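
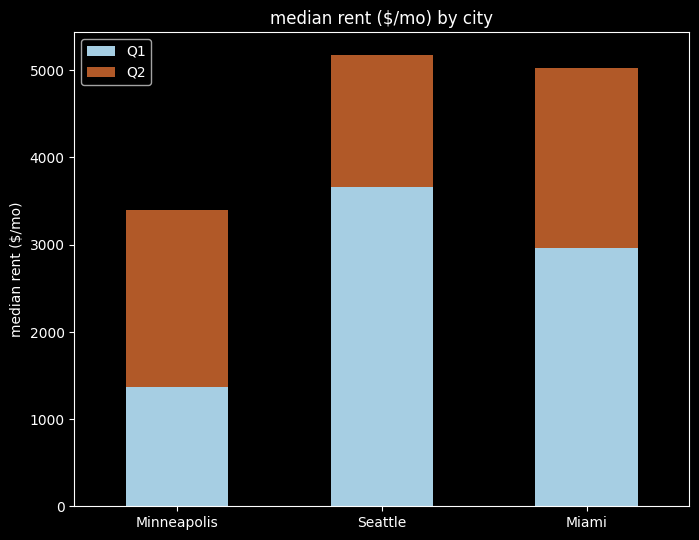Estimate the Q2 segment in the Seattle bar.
Q2 top ≈ 5000, bottom ≈ 3500; segment ≈ 1500.

≈ 1500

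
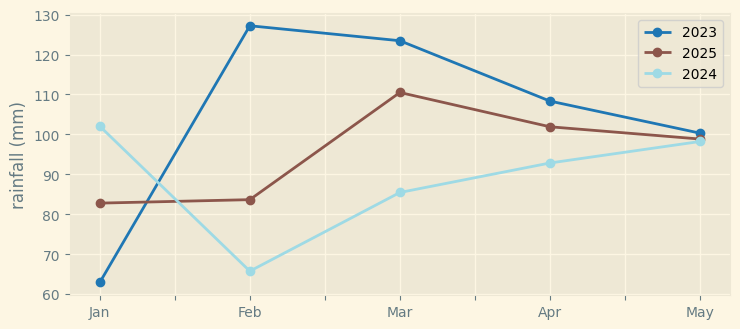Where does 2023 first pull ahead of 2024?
Jan: 2023 ≈ 60 vs 2024 ≈ 100 (not yet); Feb: 2023 ≈ 130 vs 2024 ≈ 70 (first crossover).

Feb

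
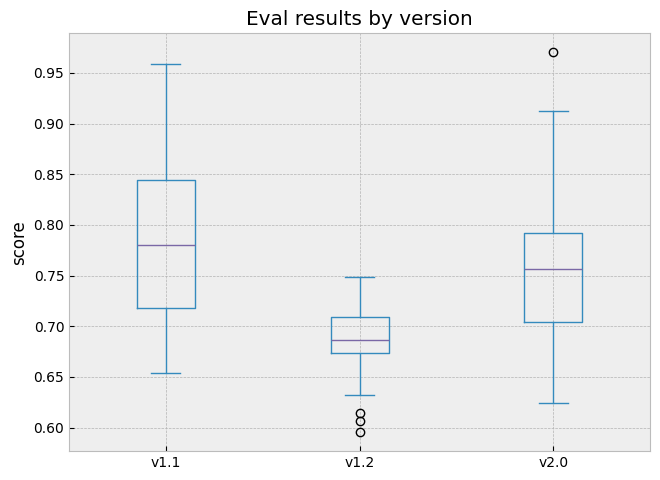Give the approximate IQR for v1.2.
Q3 ≈ 0.71, Q1 ≈ 0.67; IQR ≈ 0.04.

≈ 0.04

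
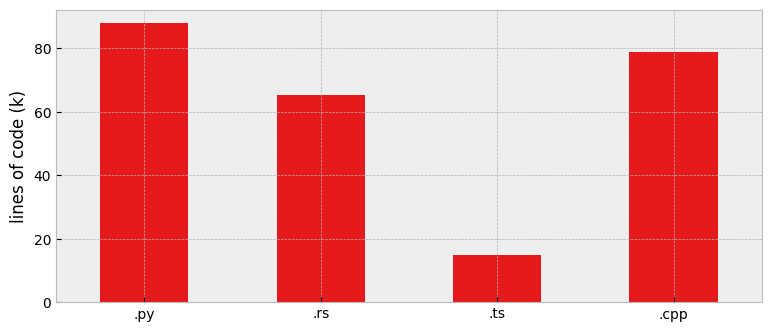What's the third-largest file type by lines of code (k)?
Top 4: .py ≈ 90, .cpp ≈ 80, .rs ≈ 70, .ts ≈ 20.

.rs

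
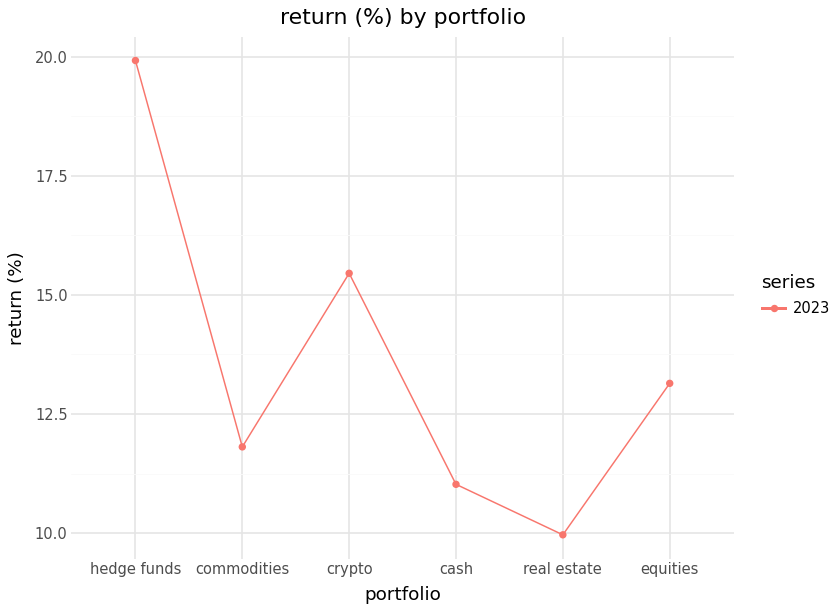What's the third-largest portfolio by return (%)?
equities

Top 4: hedge funds ≈ 20, crypto ≈ 15, equities ≈ 13, commodities ≈ 12.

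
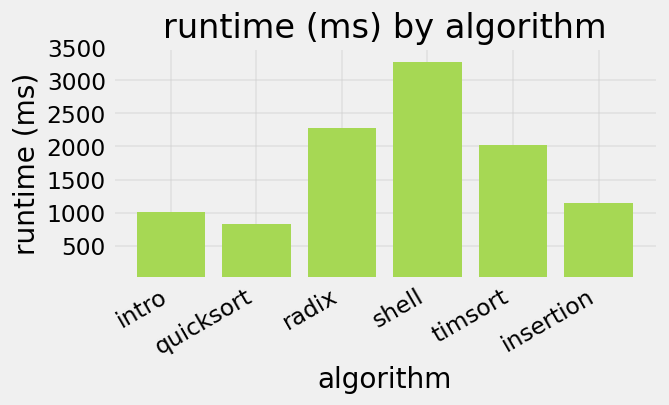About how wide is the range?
Max shell ≈ 3500, min quicksort ≈ 1000; range ≈ 2500.

≈ 2500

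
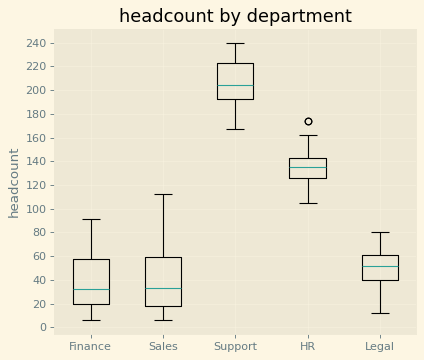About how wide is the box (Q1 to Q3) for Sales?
≈ 40

Q3 ≈ 60, Q1 ≈ 20; IQR ≈ 40.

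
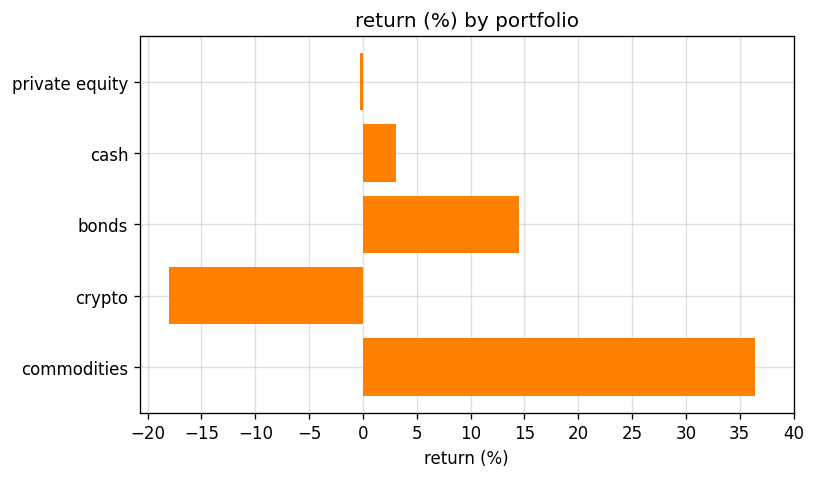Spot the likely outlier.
commodities ≈ 35; the rest sit between ≈ -20 and ≈ 15.

commodities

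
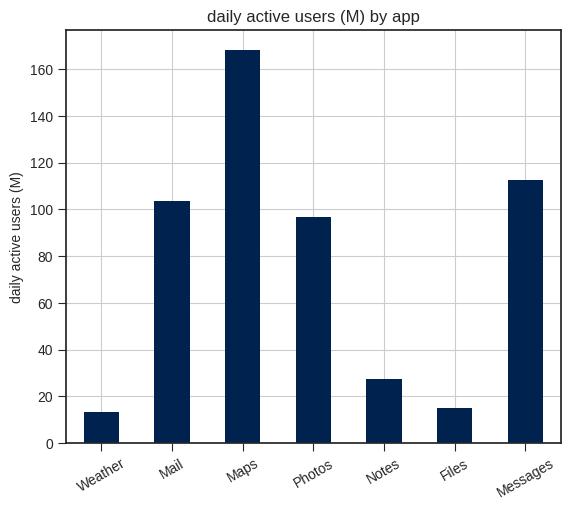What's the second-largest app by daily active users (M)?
Top 3: Maps ≈ 160, Messages ≈ 120, Mail ≈ 100.

Messages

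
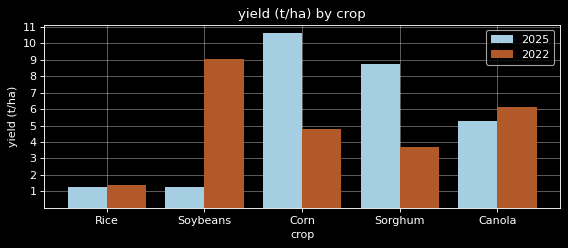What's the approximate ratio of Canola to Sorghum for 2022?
≈ 1.5×

Canola ≈ 6, Sorghum ≈ 4; 6/4 ≈ 1.5.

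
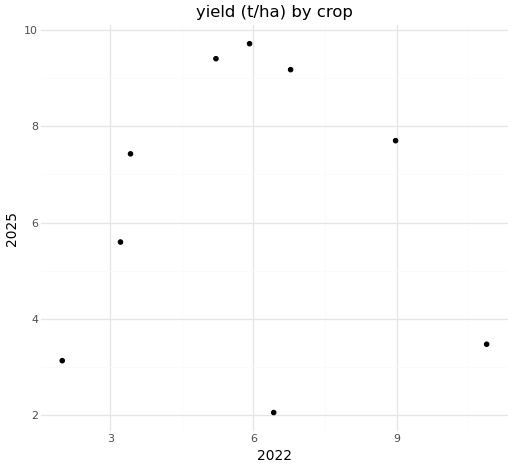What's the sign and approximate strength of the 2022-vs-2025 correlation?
no clear correlation

Points are roughly uncorrelated; weak (|r| ≈ 0.0).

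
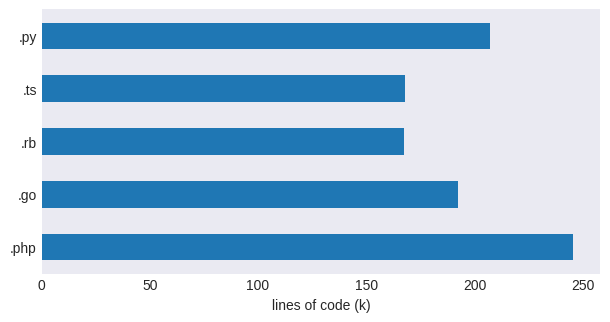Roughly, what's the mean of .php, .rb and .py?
≈ 208

(250 + 175 + 200) / 3 ≈ 208.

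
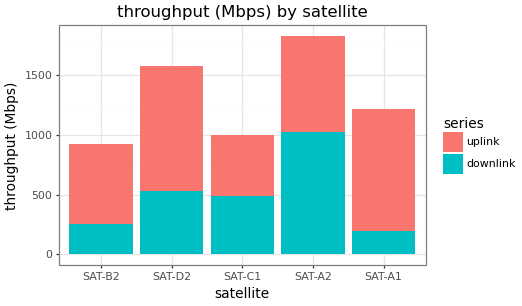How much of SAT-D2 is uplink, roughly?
≈ 1000

uplink top ≈ 1600, bottom ≈ 600; segment ≈ 1000.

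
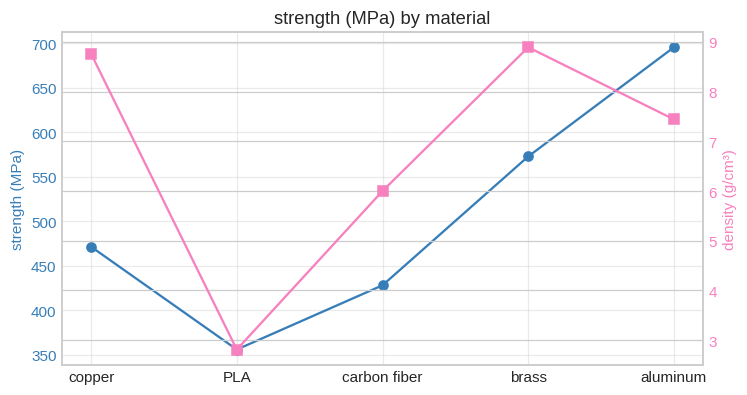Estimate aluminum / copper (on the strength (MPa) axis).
aluminum ≈ 700, copper ≈ 450; 700/450 ≈ 1.56.

≈ 1.56×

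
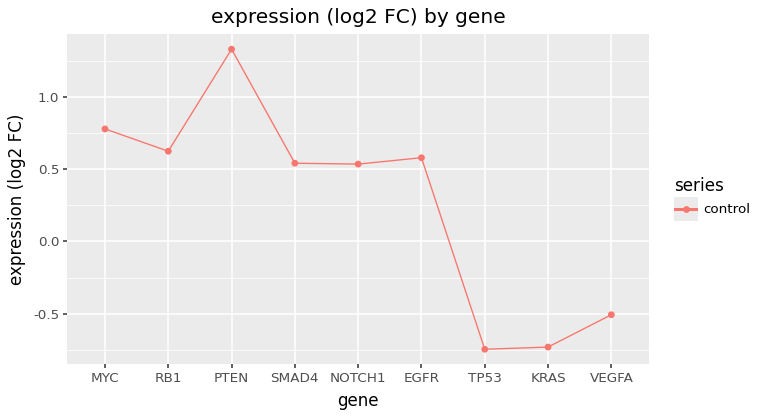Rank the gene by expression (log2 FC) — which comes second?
Top 3: PTEN ≈ 1.4, MYC ≈ 0.8, RB1 ≈ 0.6.

MYC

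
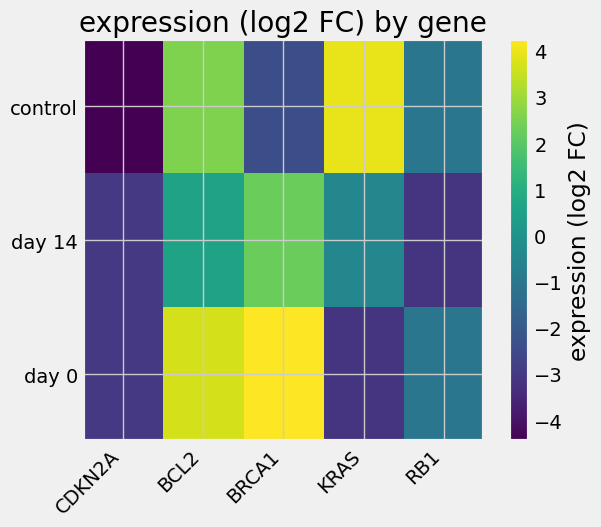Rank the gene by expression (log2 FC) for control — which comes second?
BCL2

Top 3 for control: KRAS ≈ 4, BCL2 ≈ 3, RB1 ≈ -1.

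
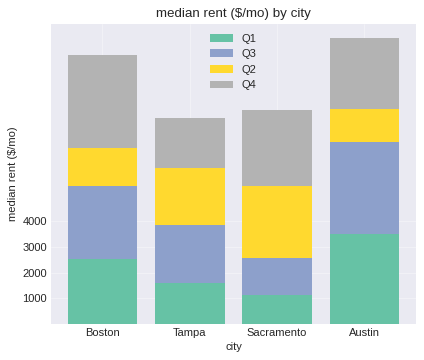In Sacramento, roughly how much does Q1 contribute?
≈ 1000

Q1 top ≈ 1000, bottom ≈ 0; segment ≈ 1000.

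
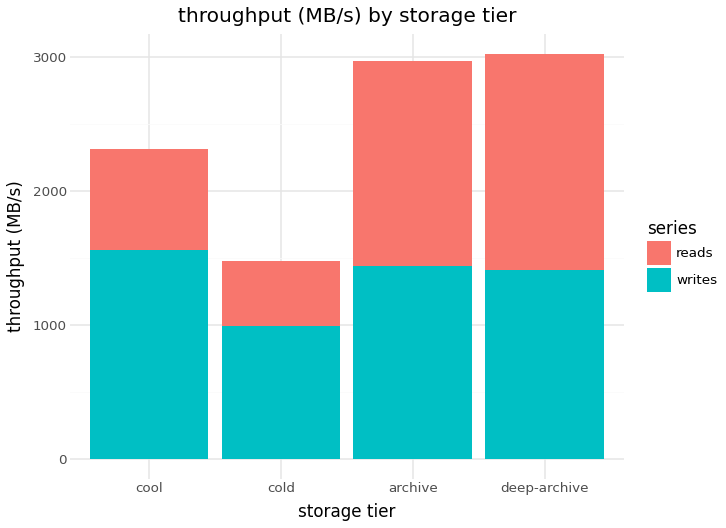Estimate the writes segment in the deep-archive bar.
≈ 1500

writes top ≈ 1500, bottom ≈ 0; segment ≈ 1500.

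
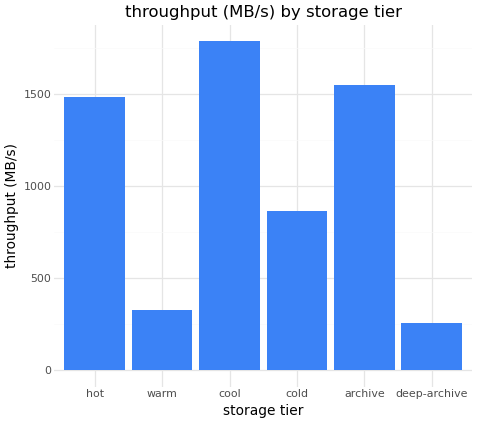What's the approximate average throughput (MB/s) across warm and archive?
≈ 1000

(400 + 1600) / 2 ≈ 1000.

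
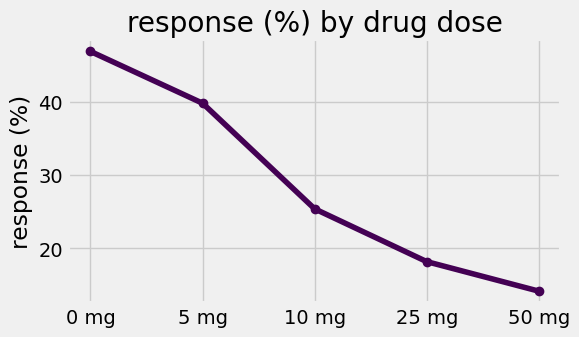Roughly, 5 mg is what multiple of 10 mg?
5 mg ≈ 40, 10 mg ≈ 25; 40/25 ≈ 1.6.

≈ 1.6×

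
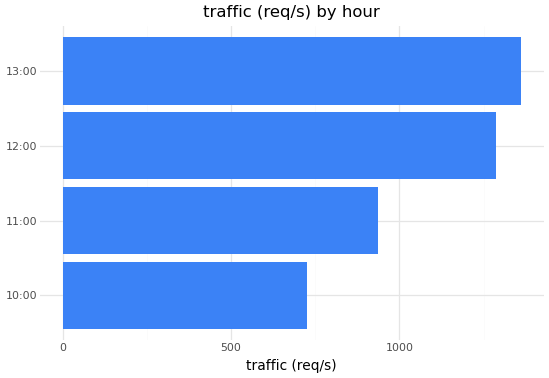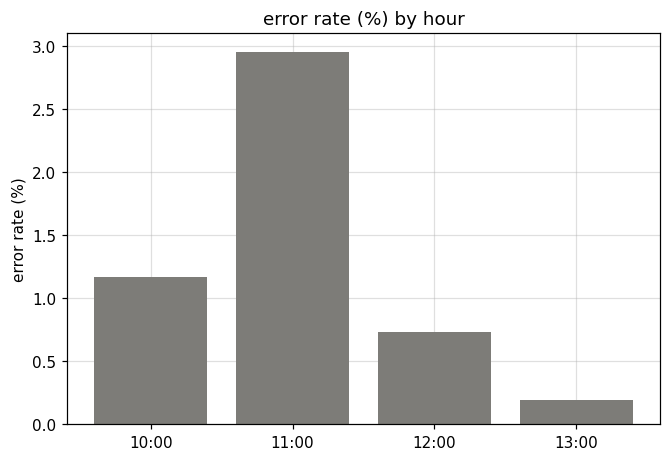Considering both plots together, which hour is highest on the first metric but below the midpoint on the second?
Chart 2 median error rate (%) ≈ 1; below-median hours: 12:00, 13:00. Among those, 13:00 has the highest traffic (req/s) (≈ 1400).

13:00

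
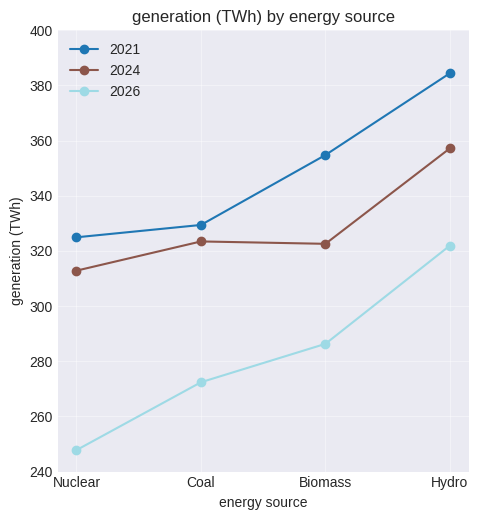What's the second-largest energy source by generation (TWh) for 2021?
Top 3 for 2021: Hydro ≈ 380, Biomass ≈ 360, Coal ≈ 320.

Biomass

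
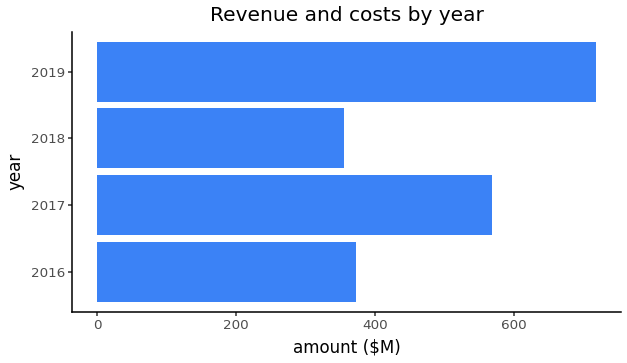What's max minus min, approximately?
Max 2019 ≈ 700, min 2018 ≈ 400; range ≈ 300.

≈ 300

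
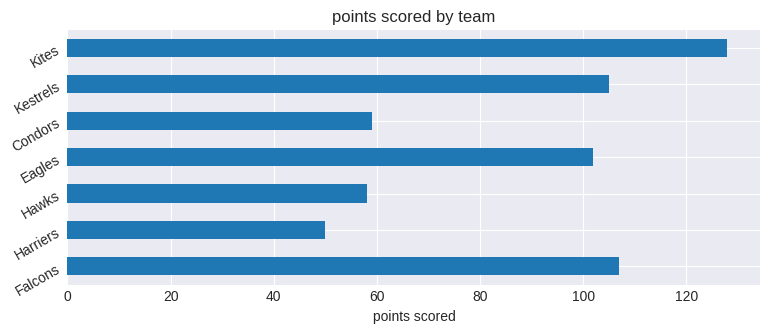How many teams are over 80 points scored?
Above 80: Falcons, Eagles, Kestrels, Kites.

4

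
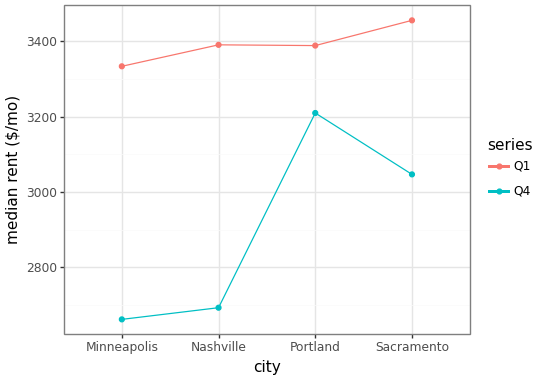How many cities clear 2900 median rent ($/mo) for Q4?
2

Above 2900: Portland, Sacramento.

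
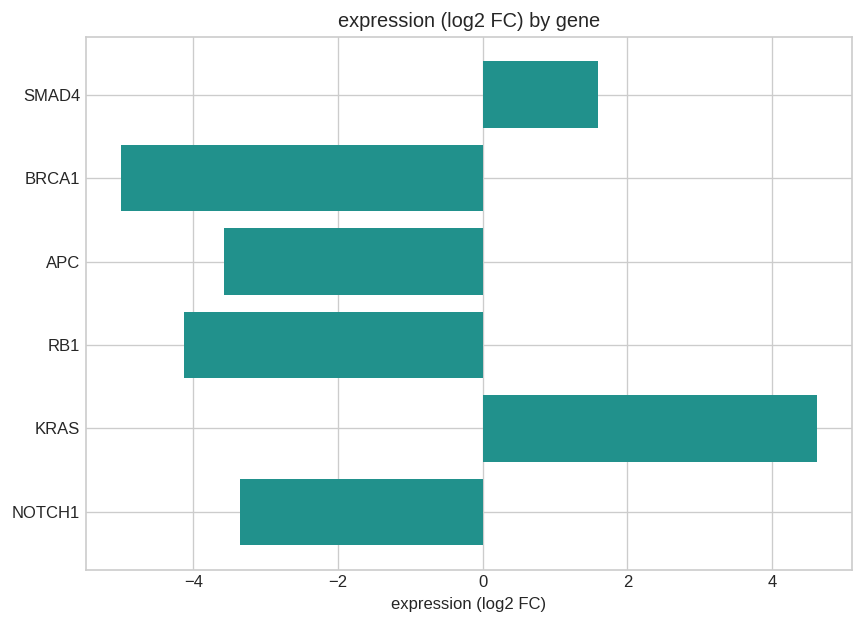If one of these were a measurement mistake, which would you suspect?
KRAS

KRAS ≈ 5; the rest sit between ≈ -5 and ≈ 2.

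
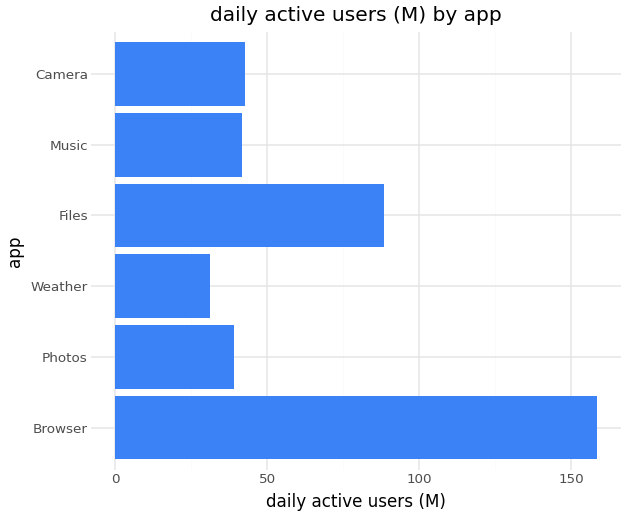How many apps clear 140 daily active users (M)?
Above 140: Browser.

1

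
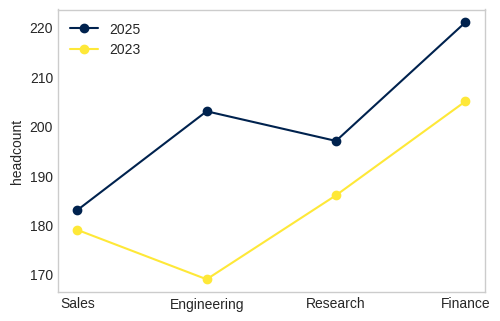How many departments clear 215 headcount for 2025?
1

Above 215: Finance.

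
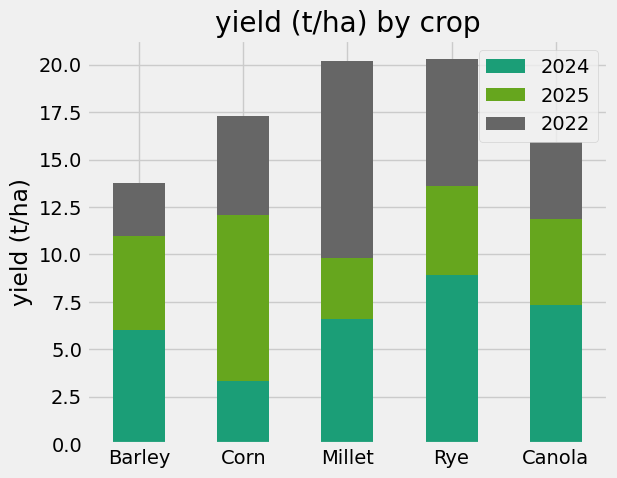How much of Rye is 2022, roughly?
≈ 6

2022 top ≈ 20, bottom ≈ 14; segment ≈ 6.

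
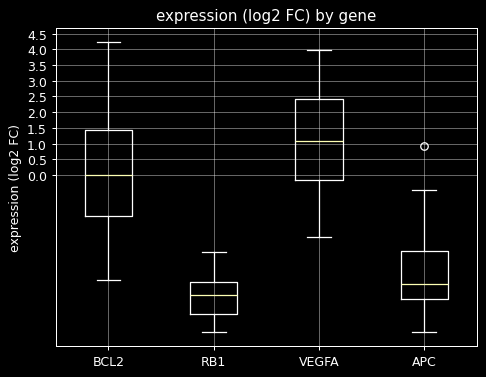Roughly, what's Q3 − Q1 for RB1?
≈ 1.0

Q3 ≈ -3.5, Q1 ≈ -4.5; IQR ≈ 1.0.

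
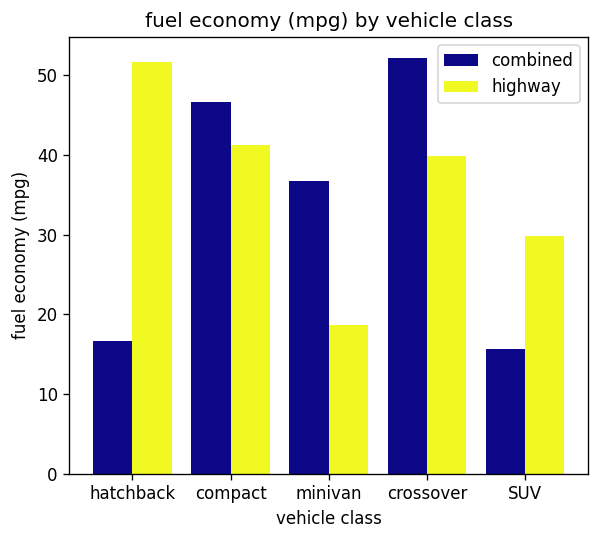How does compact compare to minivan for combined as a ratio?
≈ 1.29×

compact ≈ 45, minivan ≈ 35; 45/35 ≈ 1.29.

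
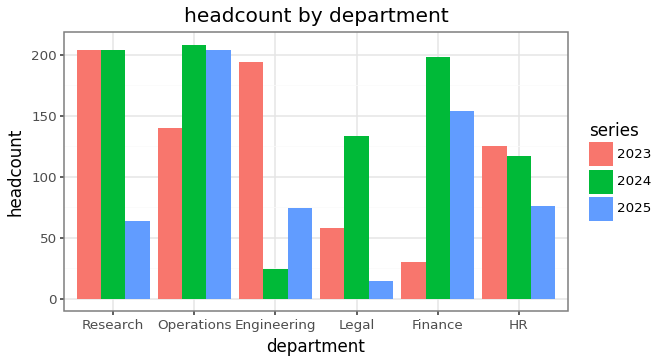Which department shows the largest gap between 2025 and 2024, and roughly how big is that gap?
Research, ≈ 140

Research: 2025 ≈ 60, 2024 ≈ 200 → gap ≈ 140. Next-largest (Legal) is only ≈ 120.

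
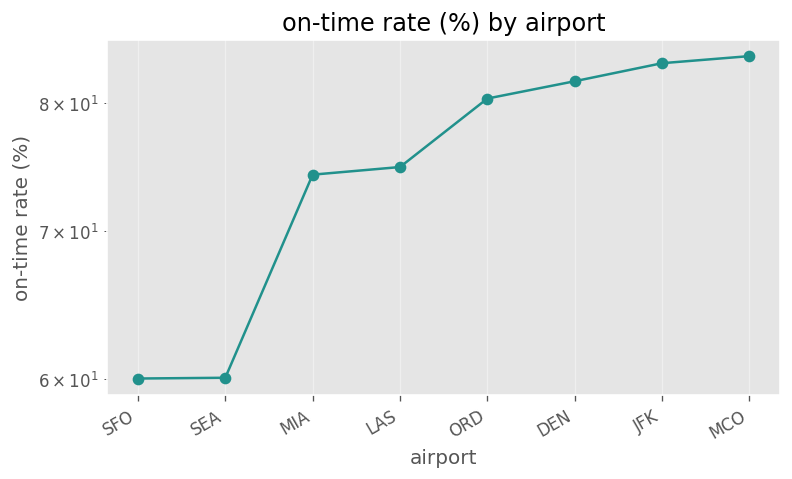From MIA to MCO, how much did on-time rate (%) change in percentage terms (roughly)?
MIA ≈ 74, MCO ≈ 84; (84 − 74) / 74 ≈ +13.5%.

≈ +13.5%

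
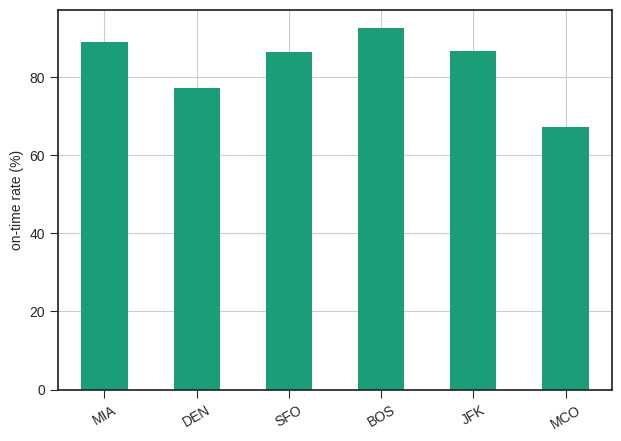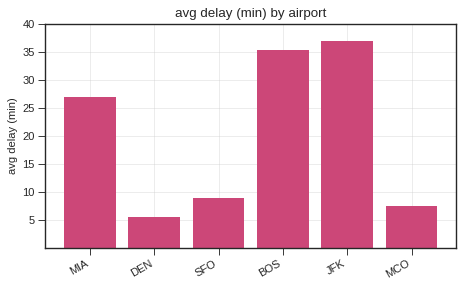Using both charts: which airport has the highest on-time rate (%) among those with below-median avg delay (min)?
SFO

Chart 2 median avg delay (min) ≈ 20; below-median airports: DEN, SFO, MCO. Among those, SFO has the highest on-time rate (%) (≈ 90).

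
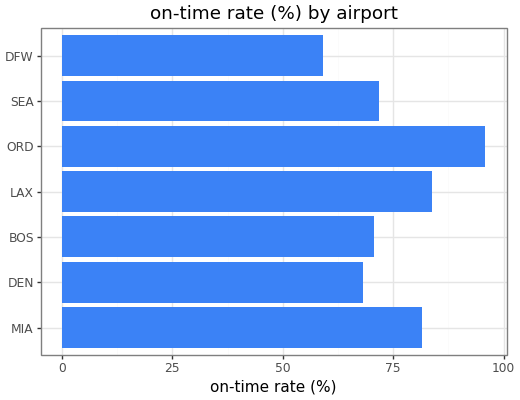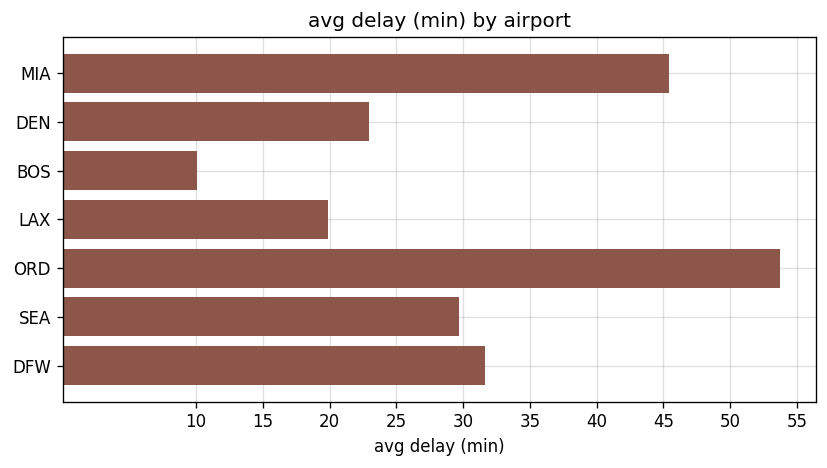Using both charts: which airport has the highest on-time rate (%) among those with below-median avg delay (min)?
Chart 2 median avg delay (min) ≈ 30; below-median airports: DEN, BOS, LAX. Among those, LAX has the highest on-time rate (%) (≈ 80).

LAX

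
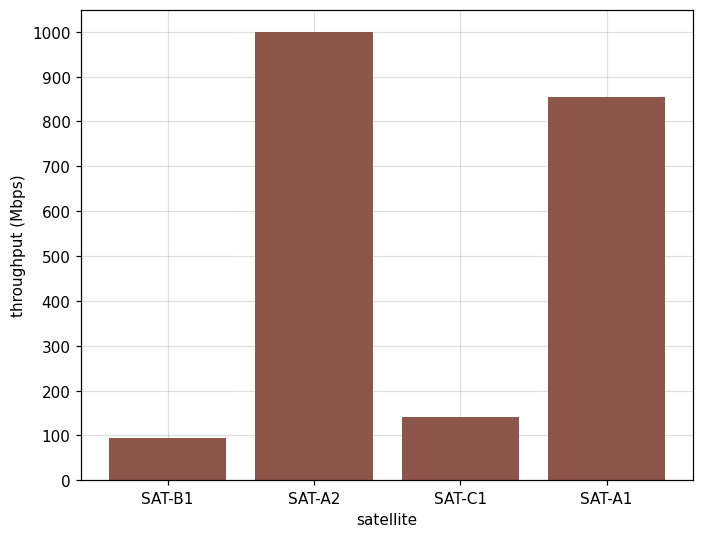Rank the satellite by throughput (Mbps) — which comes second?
SAT-A1

Top 3: SAT-A2 ≈ 1000, SAT-A1 ≈ 900, SAT-C1 ≈ 100.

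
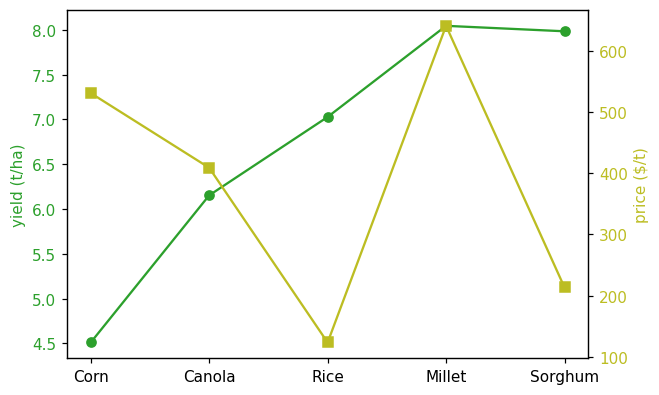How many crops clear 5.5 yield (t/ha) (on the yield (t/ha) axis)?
4

Above 5.5: Canola, Rice, Millet, Sorghum.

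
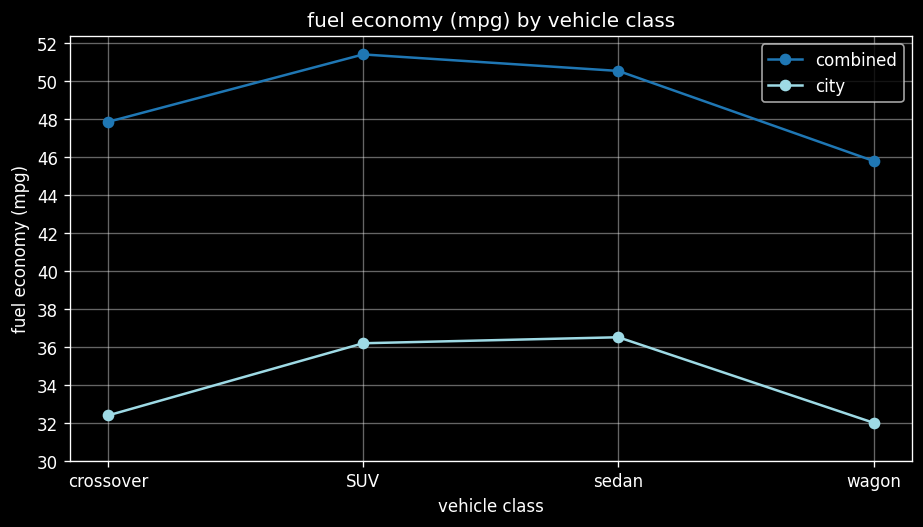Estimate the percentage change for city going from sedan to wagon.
≈ -11.1%

sedan ≈ 36, wagon ≈ 32; (32 − 36) / 36 ≈ -11.1%.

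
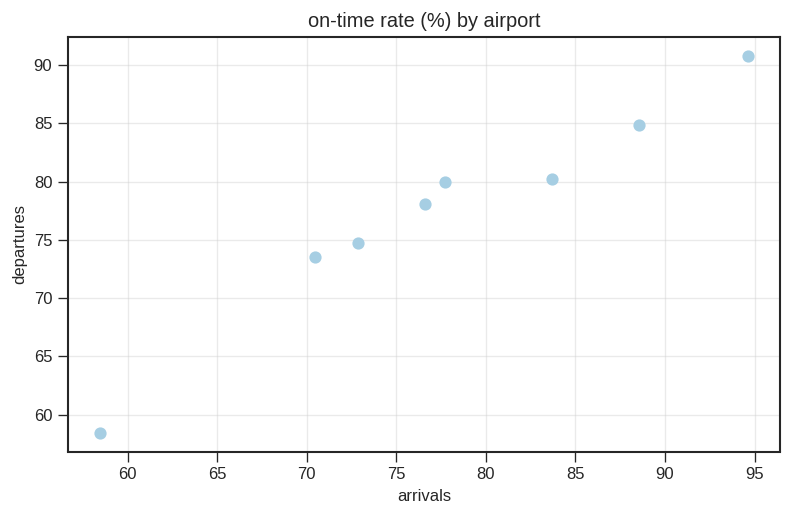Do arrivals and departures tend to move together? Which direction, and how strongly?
positive, strong

Points are positively correlated; strong (|r| ≈ 1.0).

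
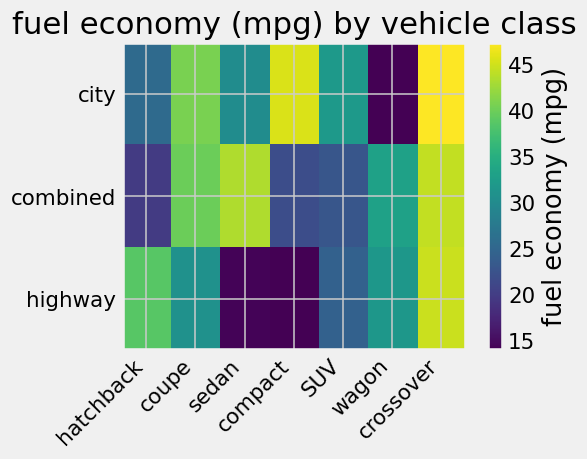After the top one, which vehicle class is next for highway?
hatchback

Top 3 for highway: crossover ≈ 45, hatchback ≈ 40, wagon ≈ 30.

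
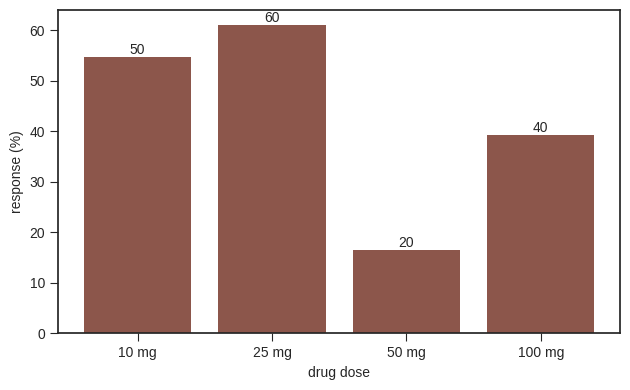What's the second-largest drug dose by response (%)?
Top 3: 25 mg ≈ 60, 10 mg ≈ 50, 100 mg ≈ 40.

10 mg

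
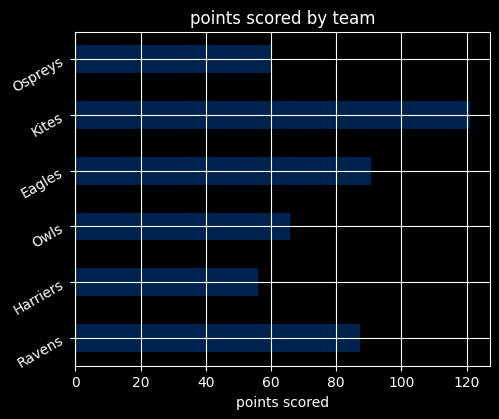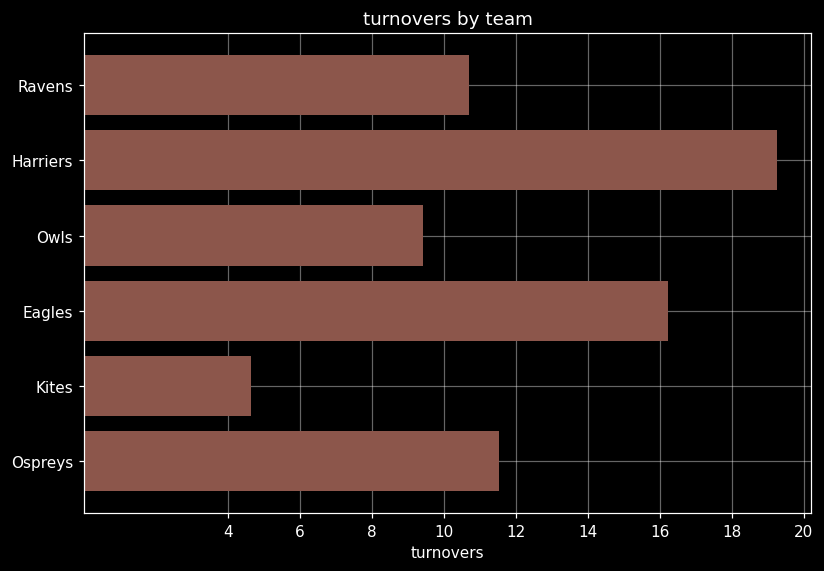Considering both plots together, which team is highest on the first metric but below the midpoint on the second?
Chart 2 median turnovers ≈ 12; below-median teams: Ravens, Owls, Kites. Among those, Kites has the highest points scored (≈ 120).

Kites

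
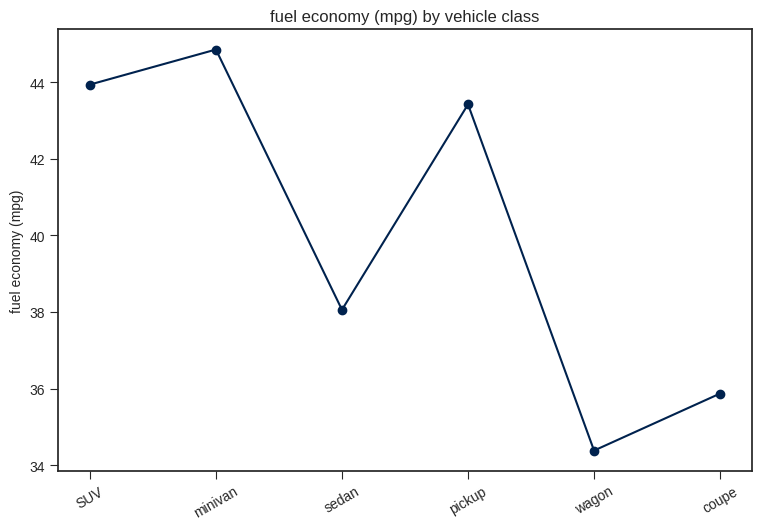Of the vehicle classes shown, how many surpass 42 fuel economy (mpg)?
3

Above 42: SUV, minivan, pickup.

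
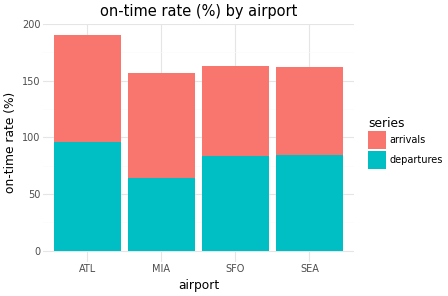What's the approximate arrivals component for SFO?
≈ 80

arrivals top ≈ 160, bottom ≈ 80; segment ≈ 80.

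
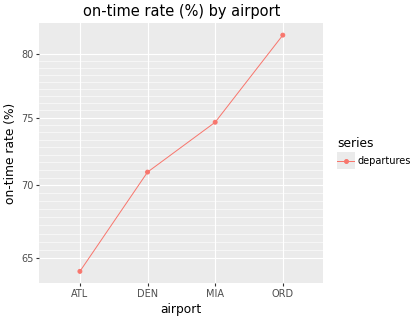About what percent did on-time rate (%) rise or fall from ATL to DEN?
ATL ≈ 64, DEN ≈ 70; (70 − 64) / 64 ≈ +9.4%.

≈ +9.4%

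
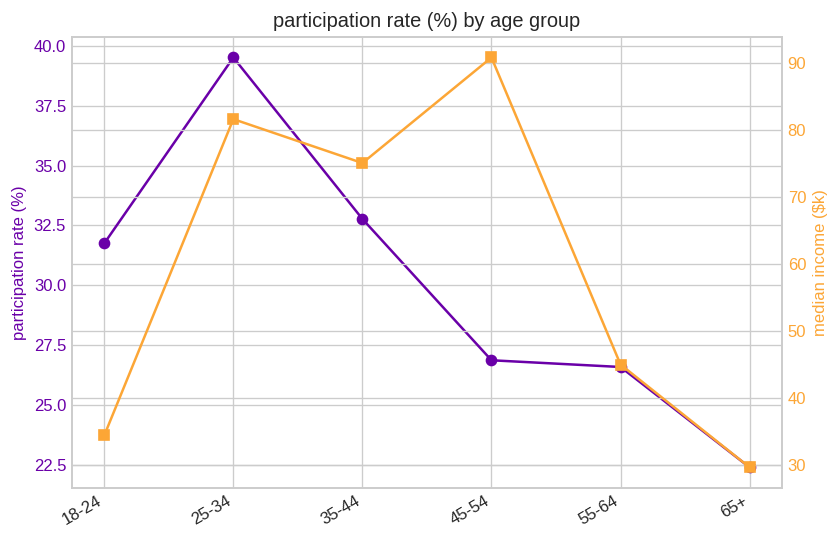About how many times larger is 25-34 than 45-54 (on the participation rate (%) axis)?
25-34 ≈ 40, 45-54 ≈ 26; 40/26 ≈ 1.54.

≈ 1.54×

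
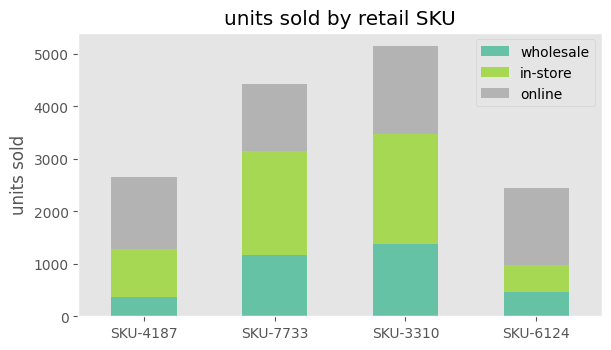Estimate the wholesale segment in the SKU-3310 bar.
wholesale top ≈ 1500, bottom ≈ 0; segment ≈ 1500.

≈ 1500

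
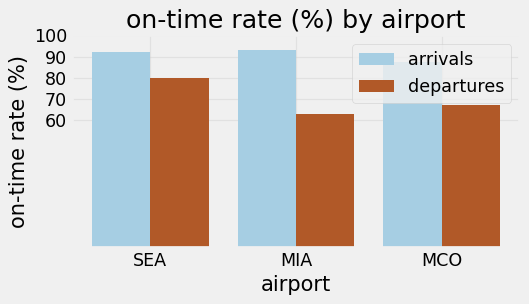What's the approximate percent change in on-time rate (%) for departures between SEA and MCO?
≈ -12.5%

SEA ≈ 80, MCO ≈ 70; (70 − 80) / 80 ≈ -12.5%.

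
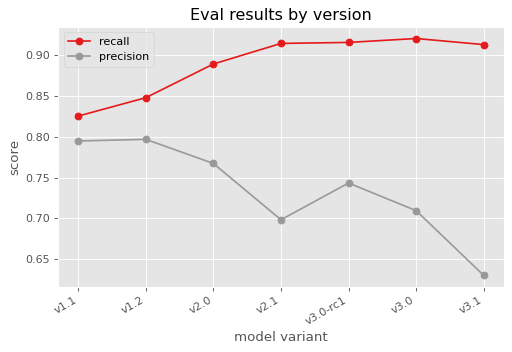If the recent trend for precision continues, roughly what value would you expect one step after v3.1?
≈ 0.6

Last three: 0.75, 0.70, 0.65 → slope ≈ -0.05/step → next ≈ 0.6.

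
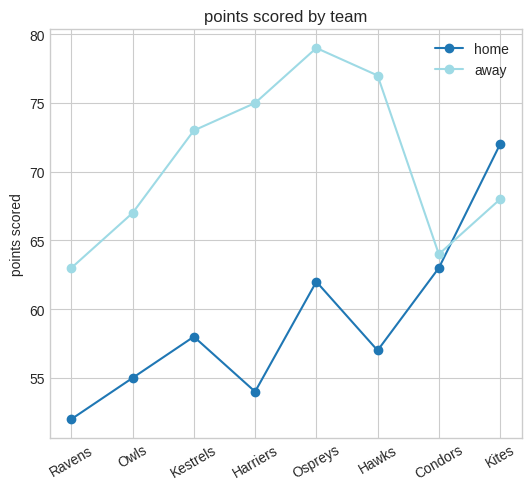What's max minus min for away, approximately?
Max Ospreys ≈ 80, min Ravens ≈ 65; range ≈ 15.

≈ 15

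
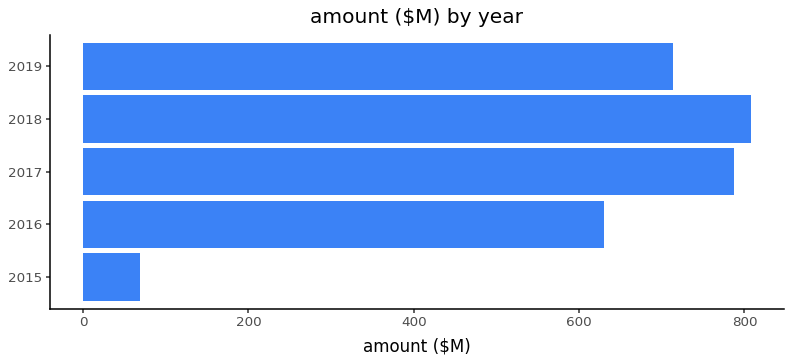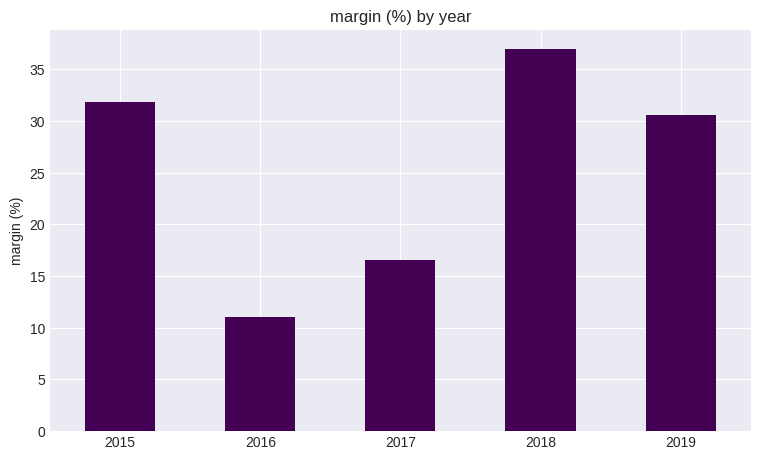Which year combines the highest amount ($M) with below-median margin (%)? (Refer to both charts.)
2017

Chart 2 median margin (%) ≈ 30; below-median years: 2016, 2017. Among those, 2017 has the highest amount ($M) (≈ 800).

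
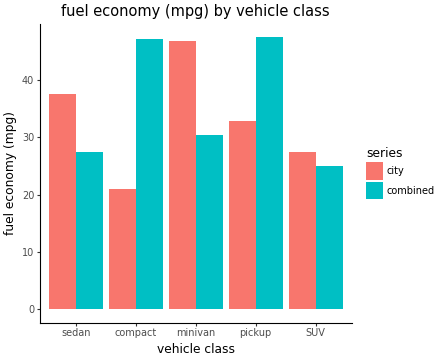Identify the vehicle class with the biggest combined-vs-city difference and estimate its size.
compact: combined ≈ 45, city ≈ 20 → gap ≈ 25. Next-largest (minivan) is only ≈ 15.

compact, ≈ 25 mpg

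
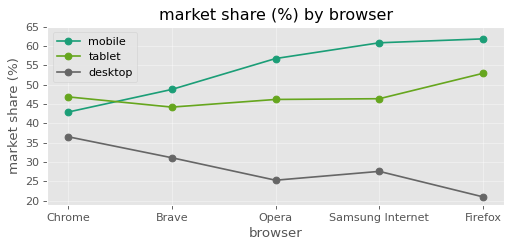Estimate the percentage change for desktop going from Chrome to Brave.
Chrome ≈ 35, Brave ≈ 30; (30 − 35) / 35 ≈ -14.3%.

≈ -14.3%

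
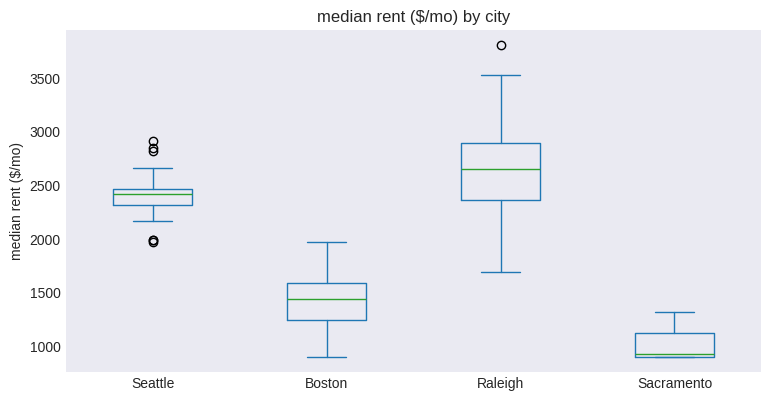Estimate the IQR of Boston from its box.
Q3 ≈ 1600, Q1 ≈ 1200; IQR ≈ 400.

≈ 400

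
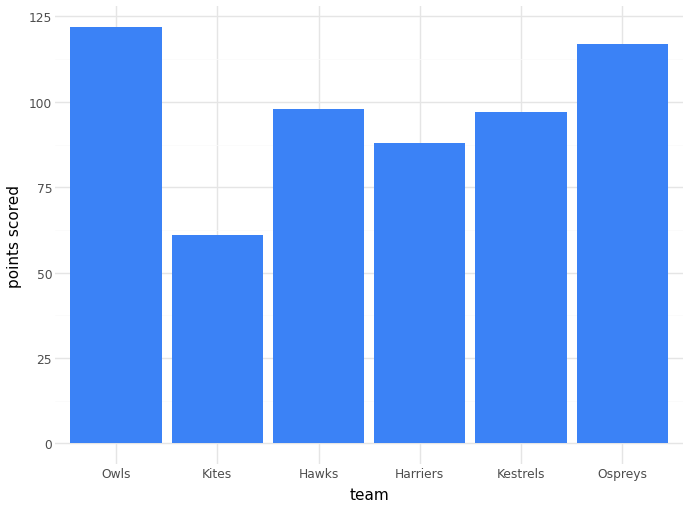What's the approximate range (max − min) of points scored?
≈ 60

Max Owls ≈ 120, min Kites ≈ 60; range ≈ 60.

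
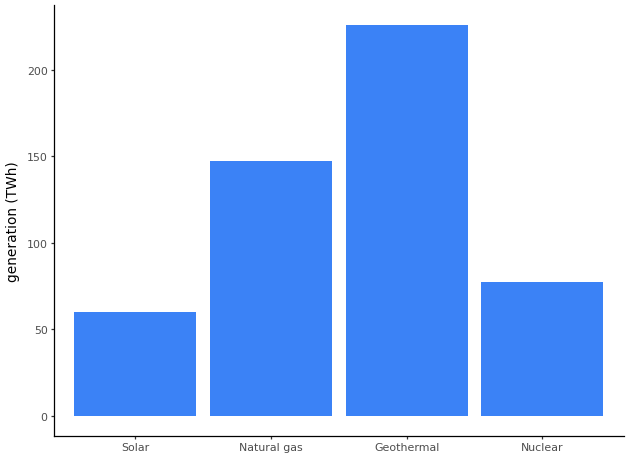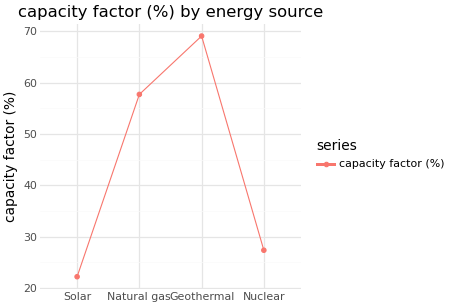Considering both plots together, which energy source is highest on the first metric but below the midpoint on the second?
Chart 2 median capacity factor (%) ≈ 40; below-median energy sources: Solar, Nuclear. Among those, Nuclear has the highest generation (TWh) (≈ 75).

Nuclear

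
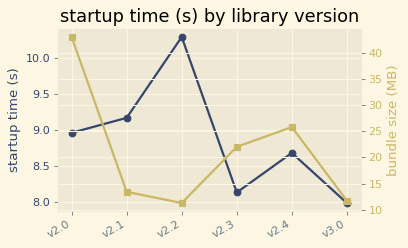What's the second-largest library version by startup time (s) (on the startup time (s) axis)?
v2.1

Top 3 (on the startup time (s) axis): v2.2 ≈ 10.2, v2.1 ≈ 9.2, v2.0 ≈ 9.0.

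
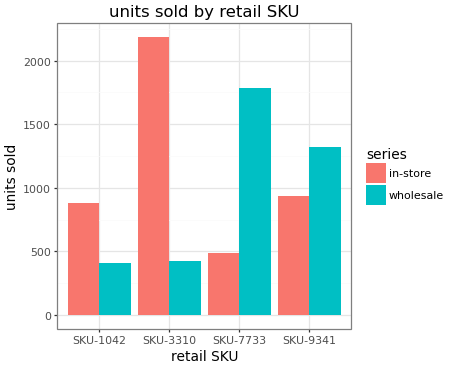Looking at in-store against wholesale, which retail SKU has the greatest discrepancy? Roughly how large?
SKU-3310: in-store ≈ 2200, wholesale ≈ 400 → gap ≈ 1800. Next-largest (SKU-7733) is only ≈ 1400.

SKU-3310, ≈ 1800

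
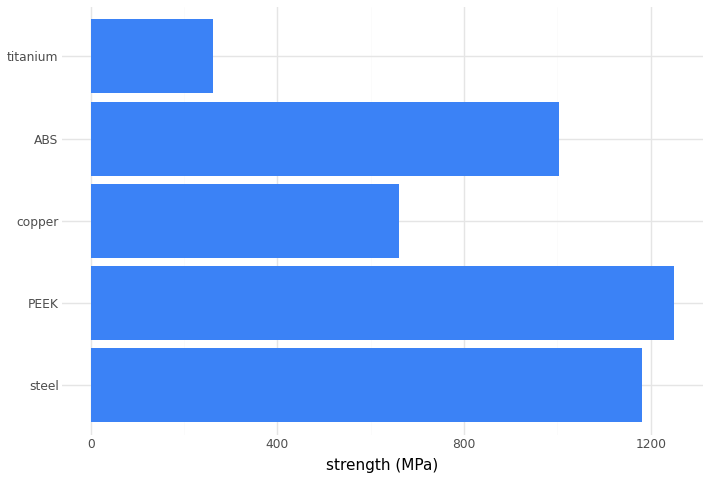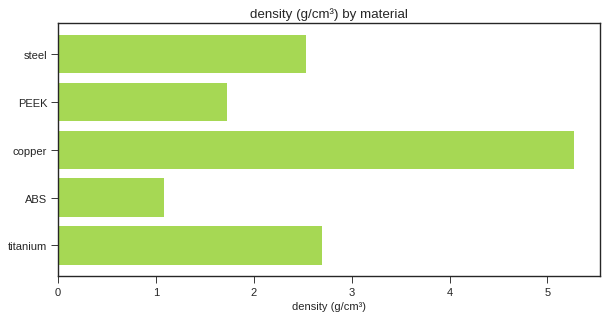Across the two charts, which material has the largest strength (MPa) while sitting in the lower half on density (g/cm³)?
Chart 2 median density (g/cm³) ≈ 2.5; below-median materials: PEEK, ABS. Among those, PEEK has the highest strength (MPa) (≈ 1200).

PEEK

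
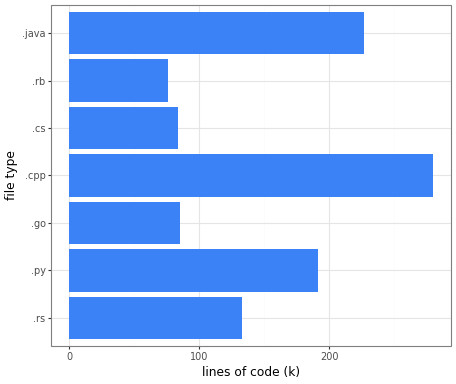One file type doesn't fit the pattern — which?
.cpp

.cpp ≈ 275; the rest sit between ≈ 75 and ≈ 225.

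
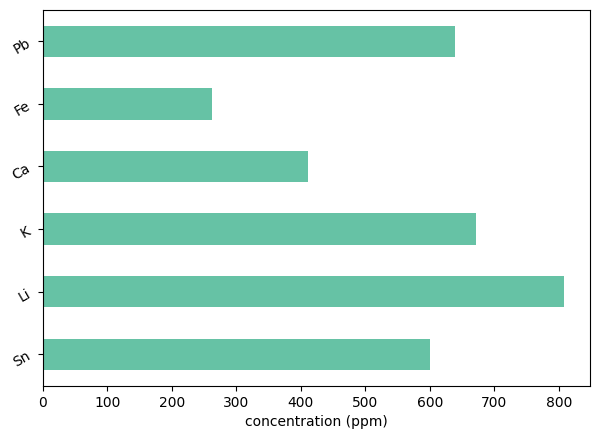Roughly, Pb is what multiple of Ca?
Pb ≈ 600, Ca ≈ 400; 600/400 ≈ 1.5.

≈ 1.5×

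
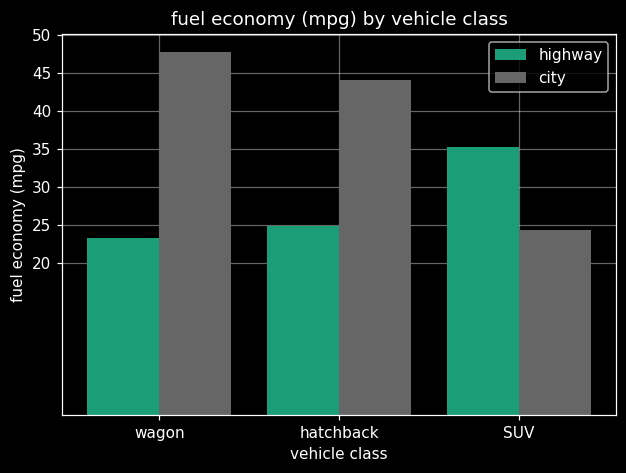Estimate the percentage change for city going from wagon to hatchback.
wagon ≈ 50, hatchback ≈ 45; (45 − 50) / 50 ≈ -10%.

≈ -10%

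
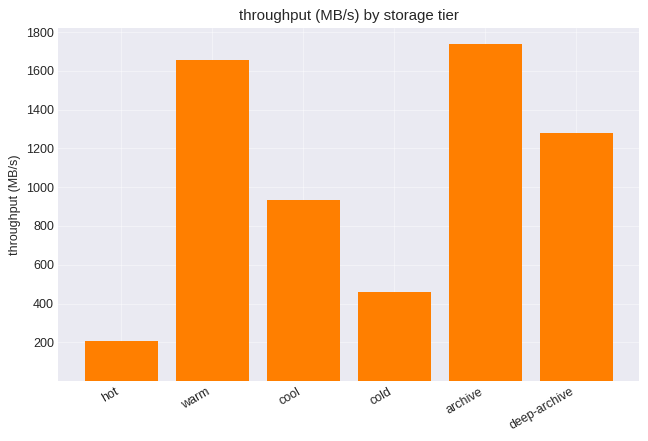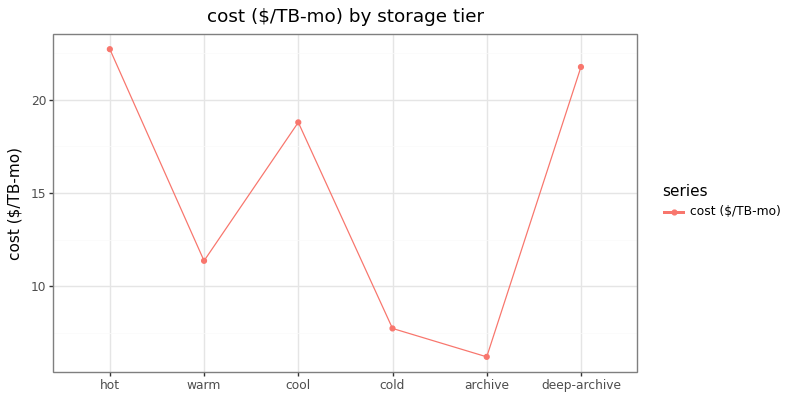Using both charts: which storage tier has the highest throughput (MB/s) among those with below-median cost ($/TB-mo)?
Chart 2 median cost ($/TB-mo) ≈ 15; below-median storage tiers: warm, cold, archive. Among those, archive has the highest throughput (MB/s) (≈ 1800).

archive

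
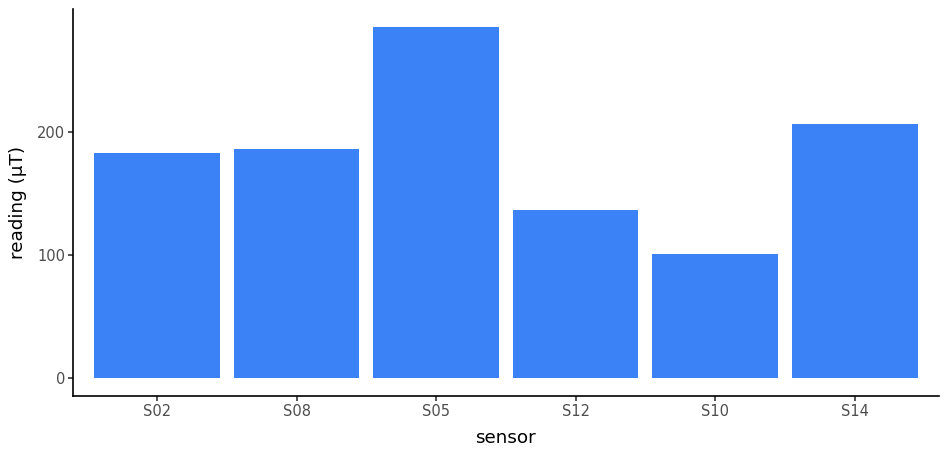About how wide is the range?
≈ 175

Max S05 ≈ 275, min S10 ≈ 100; range ≈ 175.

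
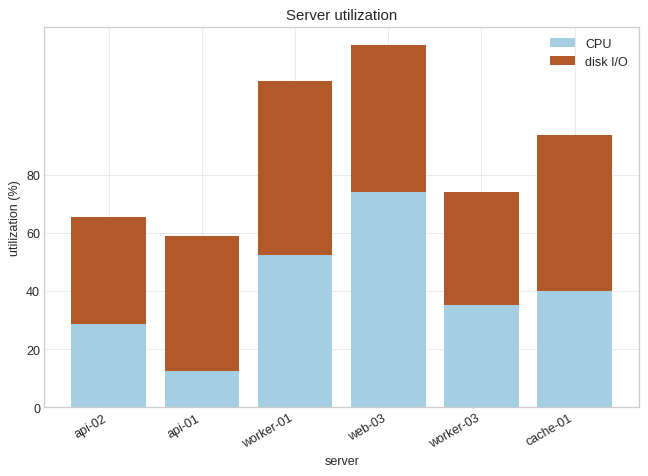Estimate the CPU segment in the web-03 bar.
≈ 80

CPU top ≈ 80, bottom ≈ 0; segment ≈ 80.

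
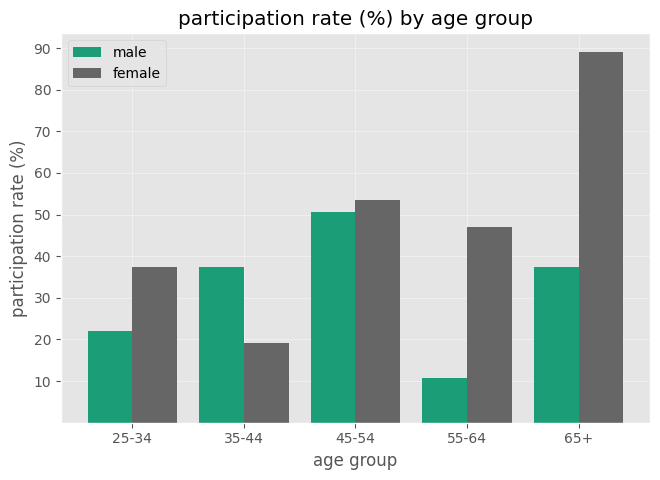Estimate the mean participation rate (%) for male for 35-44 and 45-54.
(40 + 50) / 2 ≈ 45.

≈ 45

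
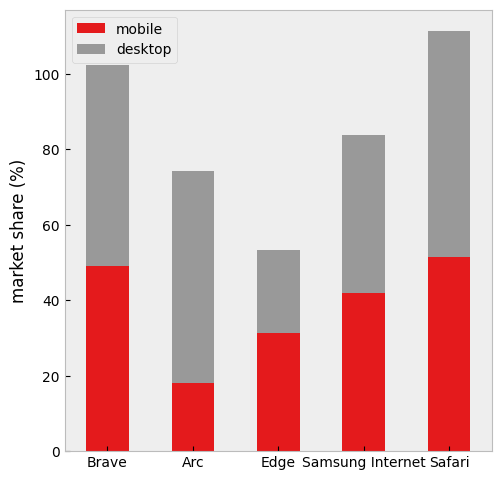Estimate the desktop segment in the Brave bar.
≈ 50

desktop top ≈ 100, bottom ≈ 50; segment ≈ 50.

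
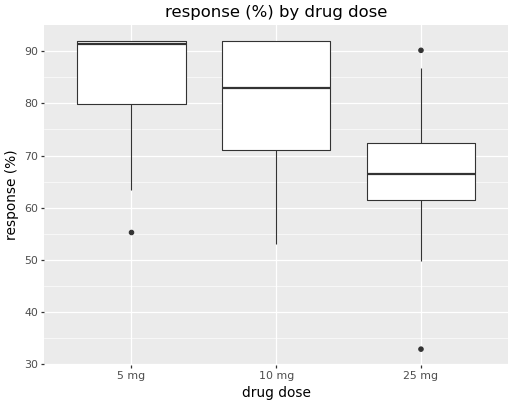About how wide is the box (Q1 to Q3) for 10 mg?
≈ 22

Q3 ≈ 92, Q1 ≈ 70; IQR ≈ 22.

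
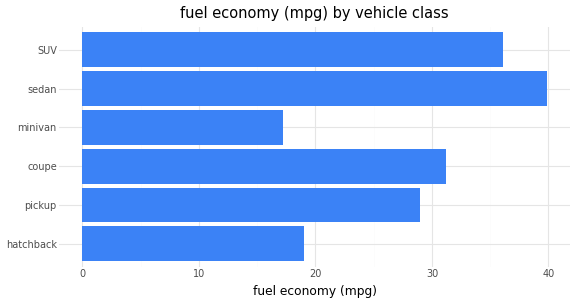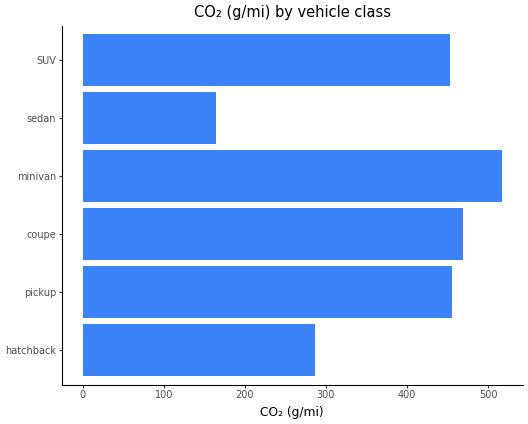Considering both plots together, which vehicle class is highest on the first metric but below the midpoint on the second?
Chart 2 median CO₂ (g/mi) ≈ 450; below-median vehicle classes: hatchback, sedan, SUV. Among those, sedan has the highest fuel economy (mpg) (≈ 40).

sedan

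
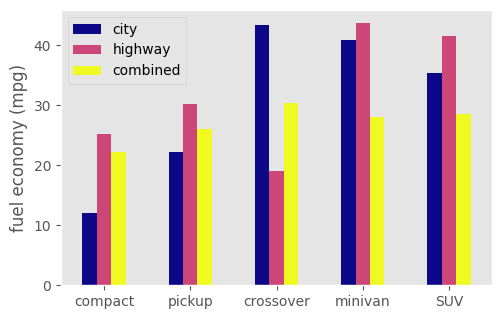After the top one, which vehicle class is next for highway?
SUV

Top 3 for highway: minivan ≈ 45, SUV ≈ 40, pickup ≈ 30.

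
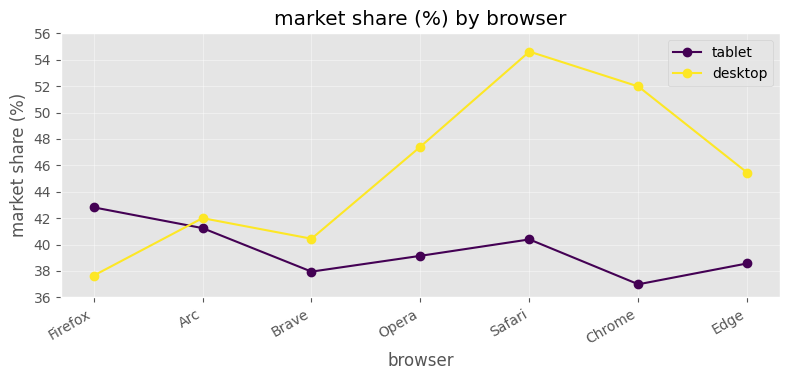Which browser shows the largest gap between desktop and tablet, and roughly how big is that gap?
Chrome: desktop ≈ 52, tablet ≈ 36 → gap ≈ 16. Next-largest (Safari) is only ≈ 14.

Chrome, ≈ 16 %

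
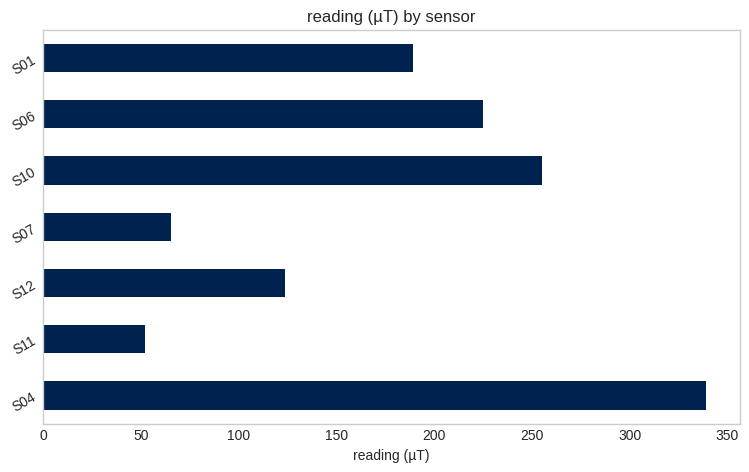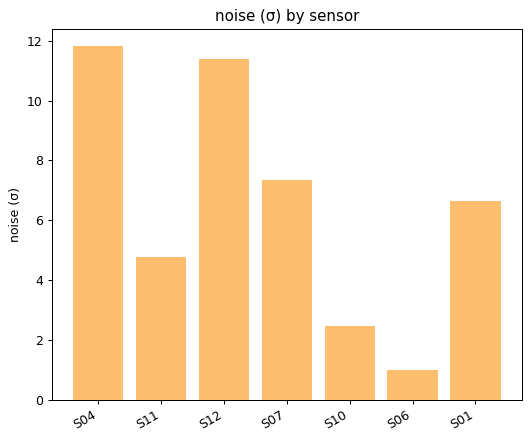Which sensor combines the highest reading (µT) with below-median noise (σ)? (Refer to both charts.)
Chart 2 median noise (σ) ≈ 6; below-median sensors: S11, S10, S06. Among those, S10 has the highest reading (µT) (≈ 250).

S10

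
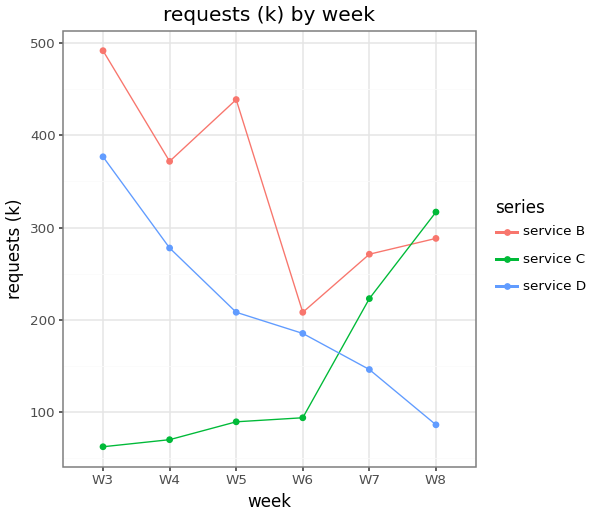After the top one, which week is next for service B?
W5

Top 3 for service B: W3 ≈ 500, W5 ≈ 450, W4 ≈ 350.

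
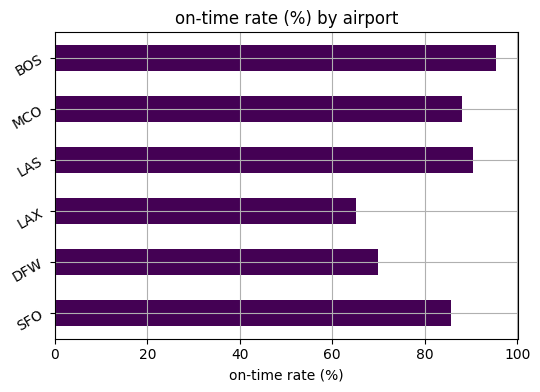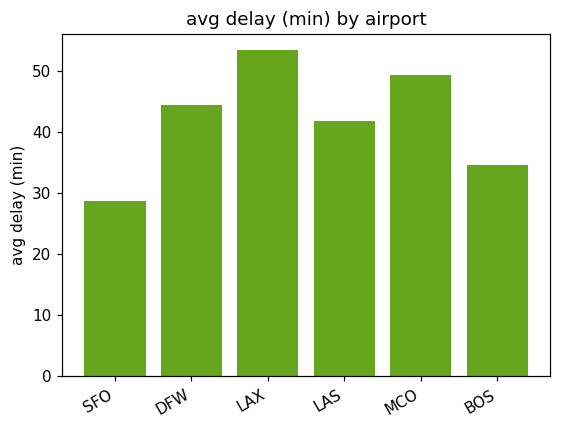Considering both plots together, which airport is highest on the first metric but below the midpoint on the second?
BOS

Chart 2 median avg delay (min) ≈ 45; below-median airports: SFO, LAS, BOS. Among those, BOS has the highest on-time rate (%) (≈ 100).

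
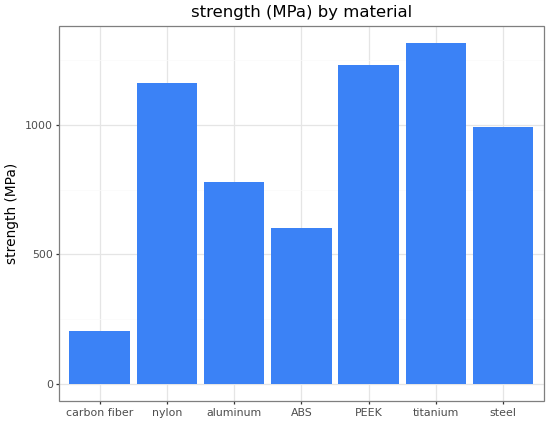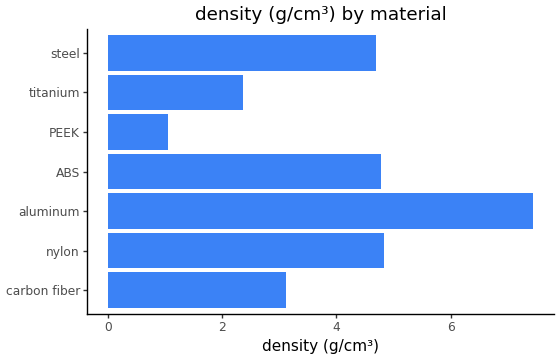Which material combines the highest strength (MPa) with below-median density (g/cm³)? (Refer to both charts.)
Chart 2 median density (g/cm³) ≈ 5; below-median materials: carbon fiber, PEEK, titanium. Among those, titanium has the highest strength (MPa) (≈ 1400).

titanium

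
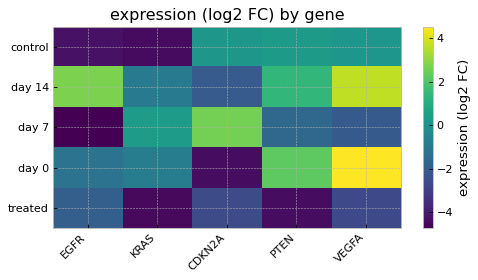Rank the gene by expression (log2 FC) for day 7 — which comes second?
Top 3 for day 7: CDKN2A ≈ 3, KRAS ≈ 0, PTEN ≈ -2.

KRAS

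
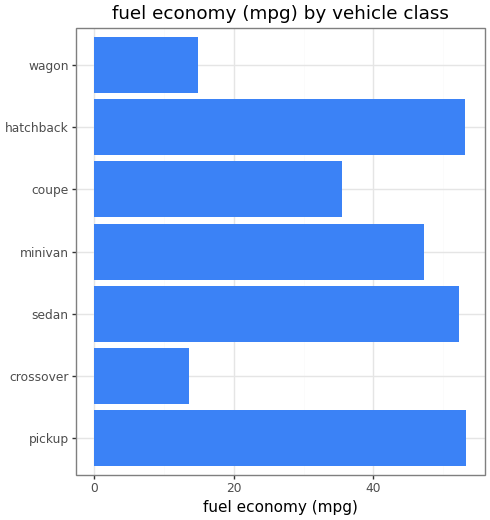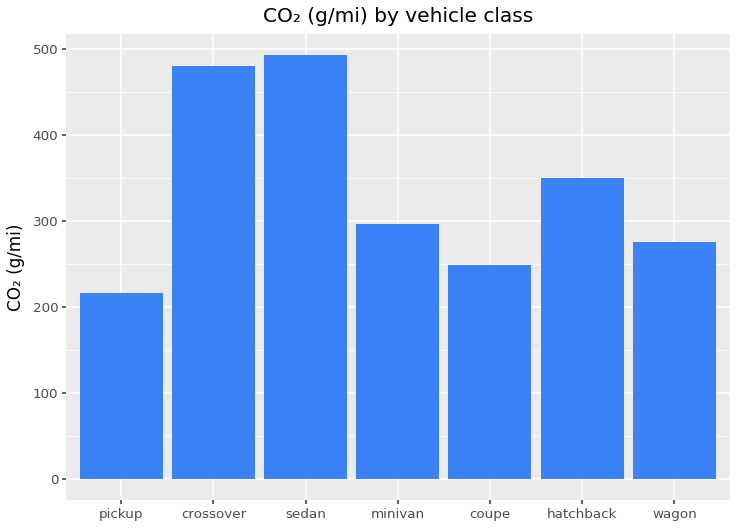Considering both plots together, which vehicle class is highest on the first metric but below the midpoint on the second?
pickup

Chart 2 median CO₂ (g/mi) ≈ 300; below-median vehicle classes: pickup, coupe, wagon. Among those, pickup has the highest fuel economy (mpg) (≈ 55).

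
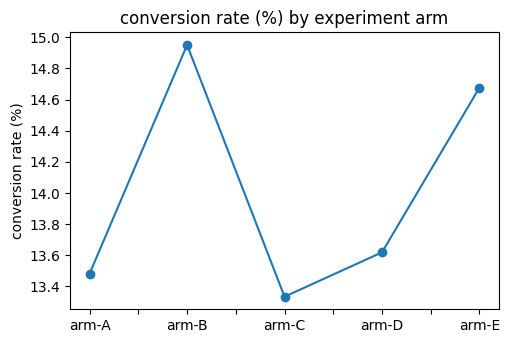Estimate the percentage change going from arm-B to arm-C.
arm-B ≈ 15.0, arm-C ≈ 13.4; (13.4 − 15.0) / 15.0 ≈ -10.7%.

≈ -10.7%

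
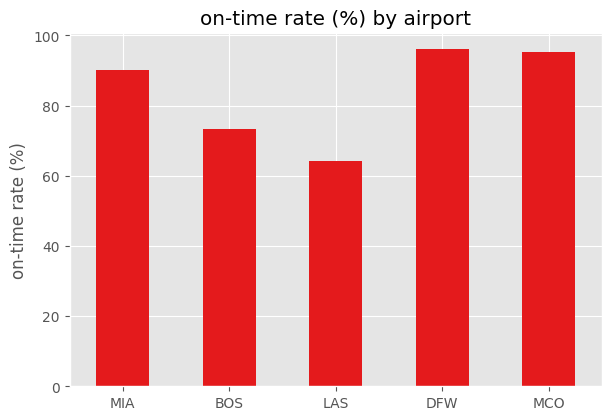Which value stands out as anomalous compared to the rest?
LAS ≈ 60; the rest sit between ≈ 70 and ≈ 100.

LAS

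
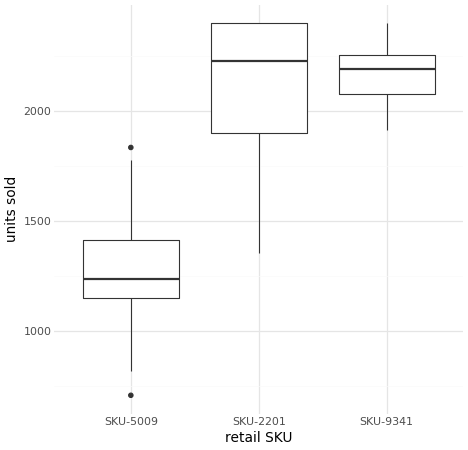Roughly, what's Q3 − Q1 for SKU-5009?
≈ 300

Q3 ≈ 1400, Q1 ≈ 1100; IQR ≈ 300.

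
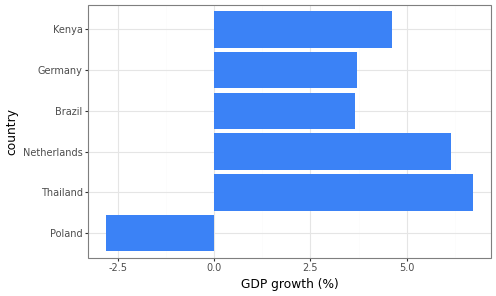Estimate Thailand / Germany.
≈ 1.75×

Thailand ≈ 7, Germany ≈ 4; 7/4 ≈ 1.75.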